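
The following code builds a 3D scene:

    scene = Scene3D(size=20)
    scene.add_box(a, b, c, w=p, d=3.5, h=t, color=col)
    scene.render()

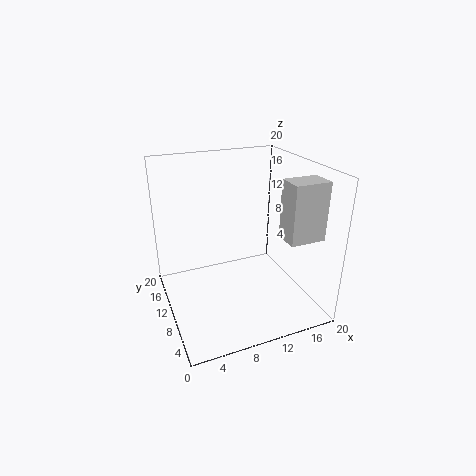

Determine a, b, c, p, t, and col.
a = 15
b = 4
c = 10.5
p = 5
t = 8
col = 'lightgray'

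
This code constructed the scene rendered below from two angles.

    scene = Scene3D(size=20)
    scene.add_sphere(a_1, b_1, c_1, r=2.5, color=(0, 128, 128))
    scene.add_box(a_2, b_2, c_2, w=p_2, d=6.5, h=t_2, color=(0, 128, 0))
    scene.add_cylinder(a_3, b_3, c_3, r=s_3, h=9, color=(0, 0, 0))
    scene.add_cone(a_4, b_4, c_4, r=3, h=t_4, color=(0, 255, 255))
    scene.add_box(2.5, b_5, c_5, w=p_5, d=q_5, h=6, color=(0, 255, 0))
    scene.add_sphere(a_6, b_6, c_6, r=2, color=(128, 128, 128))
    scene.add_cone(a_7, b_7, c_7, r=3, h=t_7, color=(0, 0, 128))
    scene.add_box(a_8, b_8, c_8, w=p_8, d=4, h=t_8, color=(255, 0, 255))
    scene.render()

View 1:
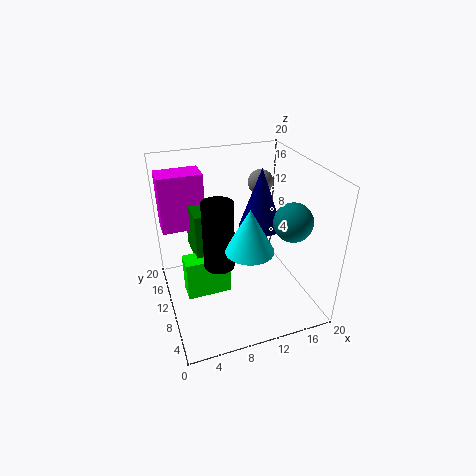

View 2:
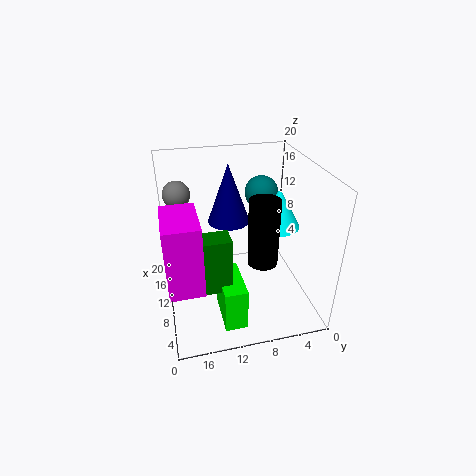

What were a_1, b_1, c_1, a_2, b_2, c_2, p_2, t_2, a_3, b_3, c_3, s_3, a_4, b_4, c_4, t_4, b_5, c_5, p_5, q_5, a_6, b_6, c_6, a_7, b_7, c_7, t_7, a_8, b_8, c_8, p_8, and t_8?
a_1 = 15.5; b_1 = 5; c_1 = 14; a_2 = 4.5; b_2 = 12; c_2 = 5.5; p_2 = 3; t_2 = 7.5; a_3 = 6.5; b_3 = 7.5; c_3 = 8; s_3 = 2; a_4 = 9.5; b_4 = 4.5; c_4 = 11.5; t_4 = 5.5; b_5 = 10.5; c_5 = 0.5; p_5 = 6.5; q_5 = 3; a_6 = 16.5; b_6 = 17.5; c_6 = 14.5; a_7 = 13.5; b_7 = 10.5; c_7 = 11; t_7 = 8.5; a_8 = 0.5; b_8 = 16; c_8 = 9; p_8 = 6.5; t_8 = 8.5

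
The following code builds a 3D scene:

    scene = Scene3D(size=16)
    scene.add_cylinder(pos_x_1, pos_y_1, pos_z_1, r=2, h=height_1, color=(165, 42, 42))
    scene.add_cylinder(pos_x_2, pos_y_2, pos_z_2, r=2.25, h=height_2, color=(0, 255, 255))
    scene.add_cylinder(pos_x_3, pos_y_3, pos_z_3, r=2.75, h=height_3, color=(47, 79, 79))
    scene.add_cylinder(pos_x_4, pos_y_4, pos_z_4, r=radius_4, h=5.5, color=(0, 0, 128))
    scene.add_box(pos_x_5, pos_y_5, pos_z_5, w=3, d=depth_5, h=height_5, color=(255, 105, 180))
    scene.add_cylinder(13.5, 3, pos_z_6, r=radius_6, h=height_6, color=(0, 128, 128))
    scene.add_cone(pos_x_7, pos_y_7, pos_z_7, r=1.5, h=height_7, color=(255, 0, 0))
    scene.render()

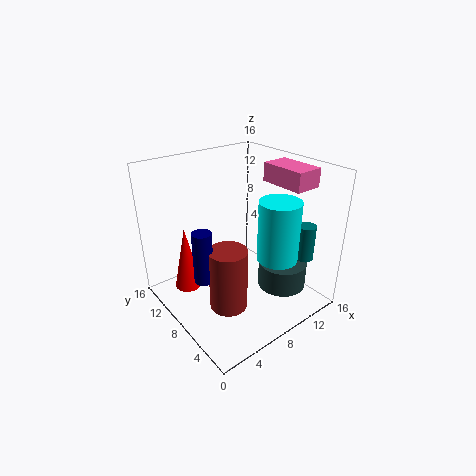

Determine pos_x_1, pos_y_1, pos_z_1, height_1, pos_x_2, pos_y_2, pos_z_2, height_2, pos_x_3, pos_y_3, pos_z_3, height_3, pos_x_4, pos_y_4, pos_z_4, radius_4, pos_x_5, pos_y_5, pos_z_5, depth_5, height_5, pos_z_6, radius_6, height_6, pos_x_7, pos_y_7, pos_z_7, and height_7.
pos_x_1 = 4.75
pos_y_1 = 5.5
pos_z_1 = 2
height_1 = 6.75
pos_x_2 = 10.75
pos_y_2 = 4.5
pos_z_2 = 6
height_2 = 6.75
pos_x_3 = 12
pos_y_3 = 4.75
pos_z_3 = 2
height_3 = 3
pos_x_4 = 2.75
pos_y_4 = 7
pos_z_4 = 5.25
radius_4 = 1
pos_x_5 = 11.25
pos_y_5 = 2.75
pos_z_5 = 14
depth_5 = 5
height_5 = 2
pos_z_6 = 5.75
radius_6 = 1
height_6 = 4
pos_x_7 = 3
pos_y_7 = 11
pos_z_7 = 2.25
height_7 = 7.25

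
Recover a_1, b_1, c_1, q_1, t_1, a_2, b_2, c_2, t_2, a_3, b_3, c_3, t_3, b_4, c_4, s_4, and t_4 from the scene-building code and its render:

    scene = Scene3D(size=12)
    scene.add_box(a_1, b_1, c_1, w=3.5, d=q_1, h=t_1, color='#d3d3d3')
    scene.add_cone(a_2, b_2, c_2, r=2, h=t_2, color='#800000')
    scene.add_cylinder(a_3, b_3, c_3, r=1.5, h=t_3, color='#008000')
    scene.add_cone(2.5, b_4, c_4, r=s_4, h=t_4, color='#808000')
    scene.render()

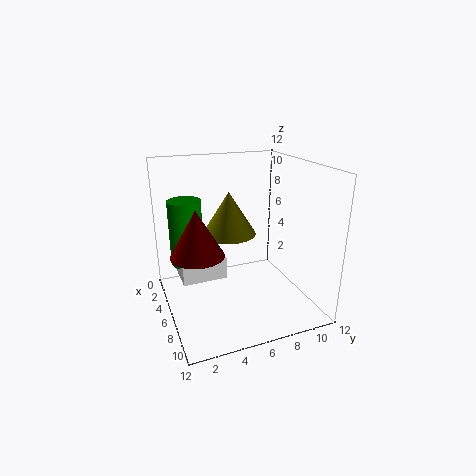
a_1 = 1
b_1 = 1.5
c_1 = 1.5
q_1 = 4
t_1 = 2
a_2 = 8
b_2 = 2
c_2 = 6
t_2 = 3.5
a_3 = 2
b_3 = 2.5
c_3 = 2.5
t_3 = 6
b_4 = 6.5
c_4 = 5
s_4 = 2.5
t_4 = 4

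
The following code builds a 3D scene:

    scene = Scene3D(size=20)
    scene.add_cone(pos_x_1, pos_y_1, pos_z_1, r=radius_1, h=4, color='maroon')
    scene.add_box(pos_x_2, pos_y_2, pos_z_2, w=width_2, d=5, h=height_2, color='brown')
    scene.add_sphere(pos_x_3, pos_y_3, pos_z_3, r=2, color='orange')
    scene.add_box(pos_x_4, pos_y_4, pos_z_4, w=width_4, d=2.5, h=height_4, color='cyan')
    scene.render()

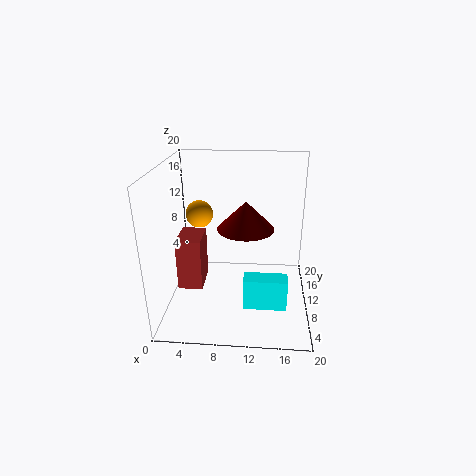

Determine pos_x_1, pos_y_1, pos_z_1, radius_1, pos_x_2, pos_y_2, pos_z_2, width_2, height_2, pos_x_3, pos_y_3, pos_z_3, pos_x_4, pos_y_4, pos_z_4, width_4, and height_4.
pos_x_1 = 11, pos_y_1 = 11, pos_z_1 = 11, radius_1 = 4, pos_x_2 = 1.5, pos_y_2 = 8, pos_z_2 = 2.5, width_2 = 3.5, height_2 = 7.5, pos_x_3 = 4, pos_y_3 = 13.5, pos_z_3 = 12, pos_x_4 = 11, pos_y_4 = 6, pos_z_4 = 1, width_4 = 6, height_4 = 4.5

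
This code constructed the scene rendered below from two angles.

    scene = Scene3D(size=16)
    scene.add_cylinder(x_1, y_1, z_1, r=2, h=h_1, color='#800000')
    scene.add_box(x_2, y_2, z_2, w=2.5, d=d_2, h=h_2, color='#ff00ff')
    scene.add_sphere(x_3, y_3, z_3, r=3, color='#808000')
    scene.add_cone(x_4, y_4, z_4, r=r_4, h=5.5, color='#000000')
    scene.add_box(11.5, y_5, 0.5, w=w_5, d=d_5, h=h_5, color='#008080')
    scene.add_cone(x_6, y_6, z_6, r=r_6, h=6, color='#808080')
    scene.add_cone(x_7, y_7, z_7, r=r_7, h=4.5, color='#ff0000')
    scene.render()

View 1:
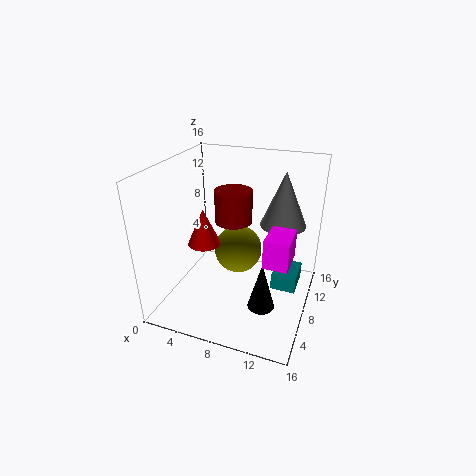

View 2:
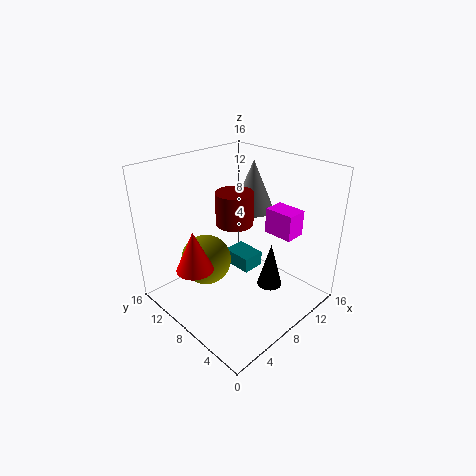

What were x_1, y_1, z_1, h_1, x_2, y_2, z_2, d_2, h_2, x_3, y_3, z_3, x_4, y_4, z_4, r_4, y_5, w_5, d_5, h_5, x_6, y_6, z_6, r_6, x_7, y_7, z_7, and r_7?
x_1 = 7.5; y_1 = 8; z_1 = 10; h_1 = 3.5; x_2 = 12; y_2 = 4; z_2 = 7.5; d_2 = 3.5; h_2 = 3; x_3 = 6.5; y_3 = 12; z_3 = 4; x_4 = 11.5; y_4 = 6; z_4 = 1; r_4 = 1.5; y_5 = 10; w_5 = 3; d_5 = 4; h_5 = 2; x_6 = 12.5; y_6 = 10; z_6 = 9.5; r_6 = 2.5; x_7 = 3; y_7 = 9.5; z_7 = 5.5; r_7 = 2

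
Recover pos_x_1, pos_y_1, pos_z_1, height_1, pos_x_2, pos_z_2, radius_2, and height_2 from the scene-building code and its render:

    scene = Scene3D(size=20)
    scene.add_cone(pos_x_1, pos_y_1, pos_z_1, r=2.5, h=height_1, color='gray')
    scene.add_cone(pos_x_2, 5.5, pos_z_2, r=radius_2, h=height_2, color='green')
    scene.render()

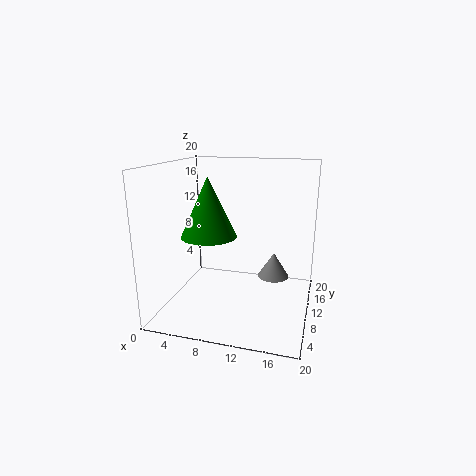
pos_x_1 = 14, pos_y_1 = 17, pos_z_1 = 1.5, height_1 = 4, pos_x_2 = 7.5, pos_z_2 = 11.5, radius_2 = 3.5, height_2 = 7.5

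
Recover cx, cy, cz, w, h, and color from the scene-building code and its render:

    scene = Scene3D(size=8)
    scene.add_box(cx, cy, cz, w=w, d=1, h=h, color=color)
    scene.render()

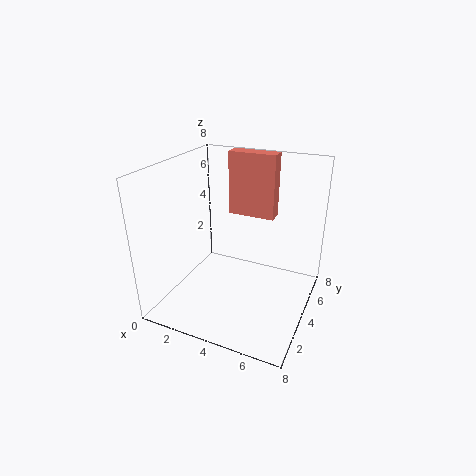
cx = 2
cy = 7
cz = 4
w = 3
h = 4
color = 'salmon'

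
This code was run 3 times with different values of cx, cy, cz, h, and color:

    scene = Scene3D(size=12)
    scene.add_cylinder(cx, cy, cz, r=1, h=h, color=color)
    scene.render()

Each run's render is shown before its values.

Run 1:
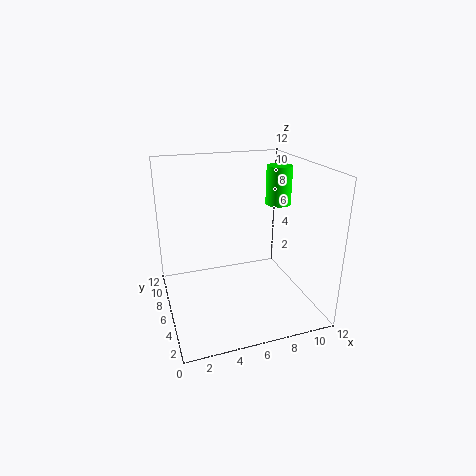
cx = 9, cy = 5, cz = 9, h = 3, color = 'lime'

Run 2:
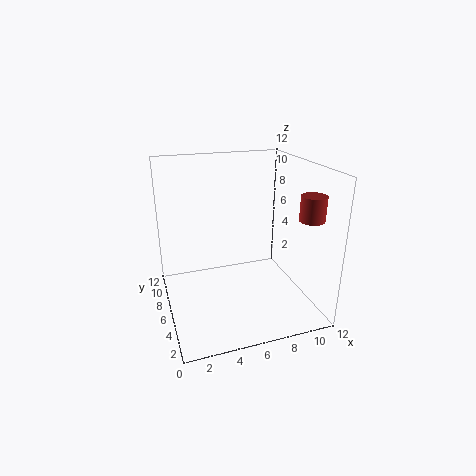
cx = 11, cy = 3, cz = 8, h = 2, color = 'brown'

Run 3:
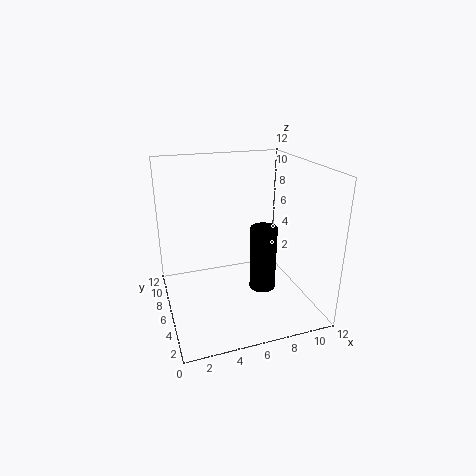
cx = 7, cy = 3, cz = 3, h = 5, color = 'black'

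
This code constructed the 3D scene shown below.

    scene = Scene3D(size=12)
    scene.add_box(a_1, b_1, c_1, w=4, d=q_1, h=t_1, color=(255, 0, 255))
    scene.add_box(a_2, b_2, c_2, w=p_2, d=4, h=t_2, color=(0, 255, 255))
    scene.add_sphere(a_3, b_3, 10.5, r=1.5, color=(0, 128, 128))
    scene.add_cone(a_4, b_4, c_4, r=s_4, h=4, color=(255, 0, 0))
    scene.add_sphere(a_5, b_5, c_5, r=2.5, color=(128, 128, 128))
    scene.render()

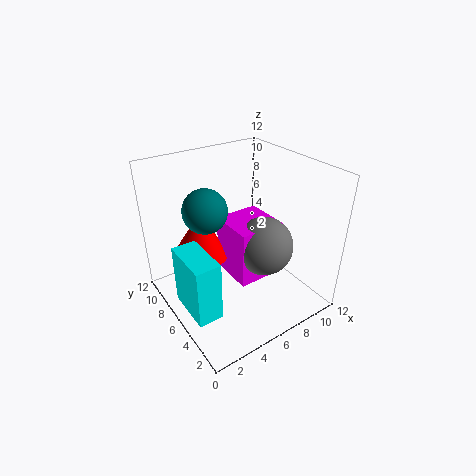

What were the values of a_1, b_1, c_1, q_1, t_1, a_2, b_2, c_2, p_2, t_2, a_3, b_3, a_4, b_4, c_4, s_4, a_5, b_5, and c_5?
a_1 = 5.5
b_1 = 4.5
c_1 = 2
q_1 = 4
t_1 = 5
a_2 = 0.5
b_2 = 3
c_2 = 1.5
p_2 = 2
t_2 = 5
a_3 = 2
b_3 = 4
a_4 = 4
b_4 = 9
c_4 = 3.5
s_4 = 2.5
a_5 = 8
b_5 = 5
c_5 = 5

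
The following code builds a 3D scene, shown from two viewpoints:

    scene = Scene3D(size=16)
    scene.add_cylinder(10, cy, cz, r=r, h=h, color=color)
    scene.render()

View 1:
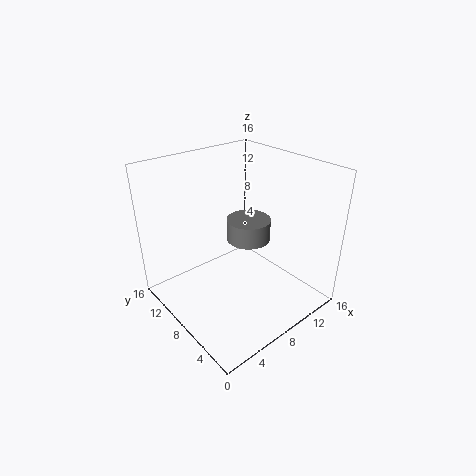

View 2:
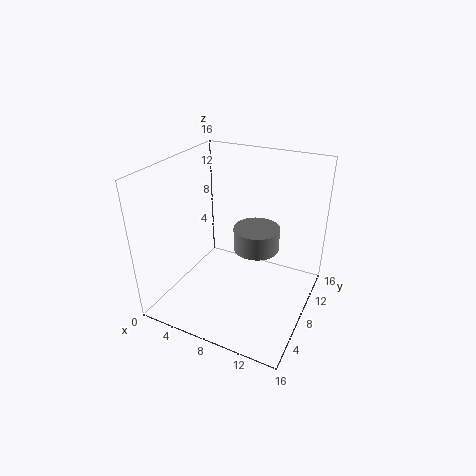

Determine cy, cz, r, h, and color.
cy = 8.5
cz = 7
r = 2.5
h = 2.5
color = 'gray'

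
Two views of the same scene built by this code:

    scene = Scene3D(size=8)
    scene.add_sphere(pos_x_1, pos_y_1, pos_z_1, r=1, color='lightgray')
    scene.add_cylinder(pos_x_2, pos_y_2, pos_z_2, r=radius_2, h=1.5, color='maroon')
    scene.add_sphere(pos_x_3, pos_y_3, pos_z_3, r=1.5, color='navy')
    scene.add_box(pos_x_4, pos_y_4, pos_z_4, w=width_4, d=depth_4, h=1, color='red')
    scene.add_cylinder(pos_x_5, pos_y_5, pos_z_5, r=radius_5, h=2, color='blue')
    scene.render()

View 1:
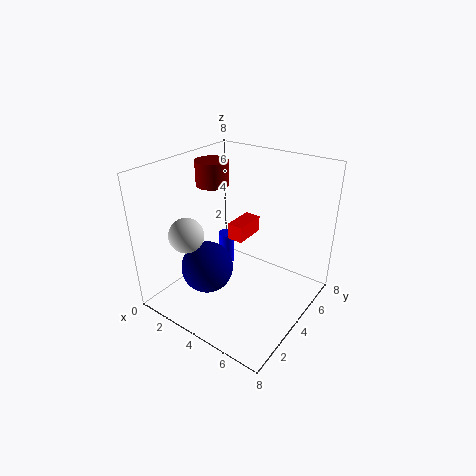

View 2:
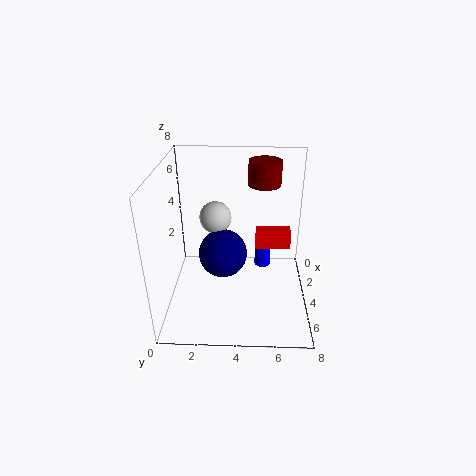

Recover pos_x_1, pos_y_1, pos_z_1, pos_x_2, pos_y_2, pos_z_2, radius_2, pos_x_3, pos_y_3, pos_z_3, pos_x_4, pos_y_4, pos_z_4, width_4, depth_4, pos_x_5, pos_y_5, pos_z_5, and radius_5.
pos_x_1 = 1.5, pos_y_1 = 2.5, pos_z_1 = 4, pos_x_2 = 1, pos_y_2 = 5.5, pos_z_2 = 6, radius_2 = 1, pos_x_3 = 2.5, pos_y_3 = 3, pos_z_3 = 2, pos_x_4 = 2.5, pos_y_4 = 5, pos_z_4 = 3, width_4 = 1, depth_4 = 2, pos_x_5 = 2, pos_y_5 = 5.5, pos_z_5 = 1, radius_5 = 0.5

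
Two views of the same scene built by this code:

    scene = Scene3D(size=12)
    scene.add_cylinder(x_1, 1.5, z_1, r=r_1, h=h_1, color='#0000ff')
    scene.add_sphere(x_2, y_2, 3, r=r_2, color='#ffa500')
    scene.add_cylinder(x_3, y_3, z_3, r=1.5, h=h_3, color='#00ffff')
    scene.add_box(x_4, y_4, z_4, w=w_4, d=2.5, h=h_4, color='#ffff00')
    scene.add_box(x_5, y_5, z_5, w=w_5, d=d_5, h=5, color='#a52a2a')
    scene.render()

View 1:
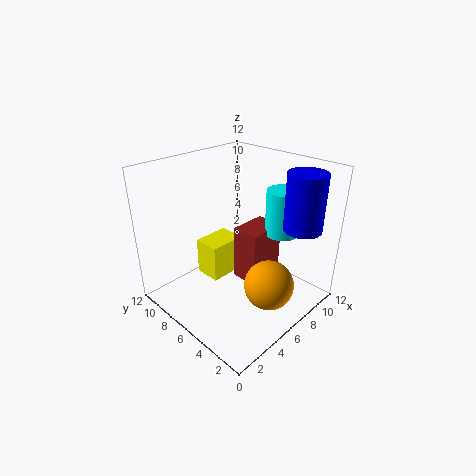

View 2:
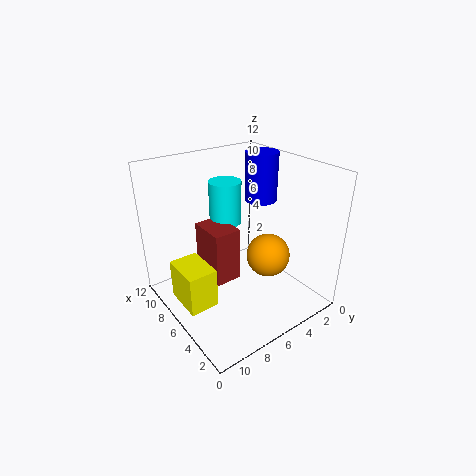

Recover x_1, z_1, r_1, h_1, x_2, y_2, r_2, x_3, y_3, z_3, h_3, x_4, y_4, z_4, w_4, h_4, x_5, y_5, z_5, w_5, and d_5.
x_1 = 8.5, z_1 = 7.5, r_1 = 1.5, h_1 = 4.5, x_2 = 6, y_2 = 2.5, r_2 = 2, x_3 = 10, y_3 = 4.5, z_3 = 5.5, h_3 = 4, x_4 = 5.5, y_4 = 8.5, z_4 = 0.5, w_4 = 3.5, h_4 = 3.5, x_5 = 7, y_5 = 5, z_5 = 1, w_5 = 3.5, d_5 = 2.5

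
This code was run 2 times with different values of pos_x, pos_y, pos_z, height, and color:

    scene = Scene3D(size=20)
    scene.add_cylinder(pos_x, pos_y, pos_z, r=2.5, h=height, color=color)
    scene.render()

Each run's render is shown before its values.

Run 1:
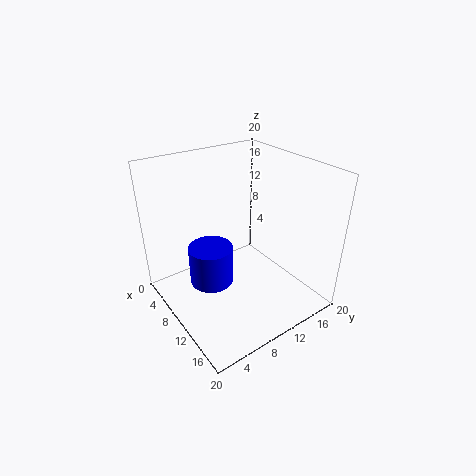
pos_x = 14.5
pos_y = 3
pos_z = 9
height = 4.5
color = 'blue'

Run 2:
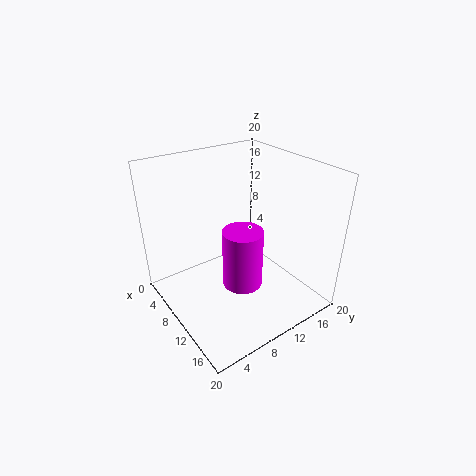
pos_x = 14.5
pos_y = 7.5
pos_z = 6.5
height = 7.5
color = 'magenta'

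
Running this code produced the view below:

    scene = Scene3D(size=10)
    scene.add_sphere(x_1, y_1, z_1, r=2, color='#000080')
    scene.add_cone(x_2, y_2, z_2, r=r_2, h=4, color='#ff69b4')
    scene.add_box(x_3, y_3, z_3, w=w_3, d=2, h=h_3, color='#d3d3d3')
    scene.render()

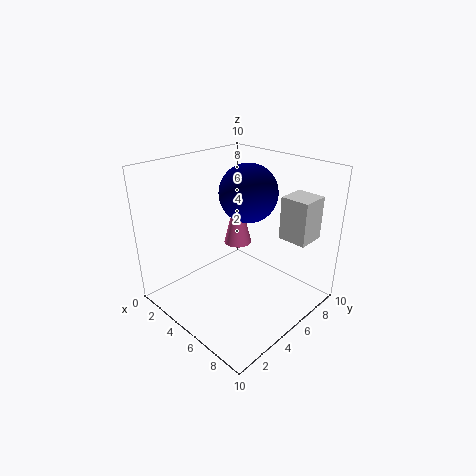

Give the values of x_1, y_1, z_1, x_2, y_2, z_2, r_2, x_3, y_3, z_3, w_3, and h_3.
x_1 = 5; y_1 = 6; z_1 = 8; x_2 = 4; y_2 = 6; z_2 = 4; r_2 = 1; x_3 = 7; y_3 = 7; z_3 = 5; w_3 = 2; h_3 = 3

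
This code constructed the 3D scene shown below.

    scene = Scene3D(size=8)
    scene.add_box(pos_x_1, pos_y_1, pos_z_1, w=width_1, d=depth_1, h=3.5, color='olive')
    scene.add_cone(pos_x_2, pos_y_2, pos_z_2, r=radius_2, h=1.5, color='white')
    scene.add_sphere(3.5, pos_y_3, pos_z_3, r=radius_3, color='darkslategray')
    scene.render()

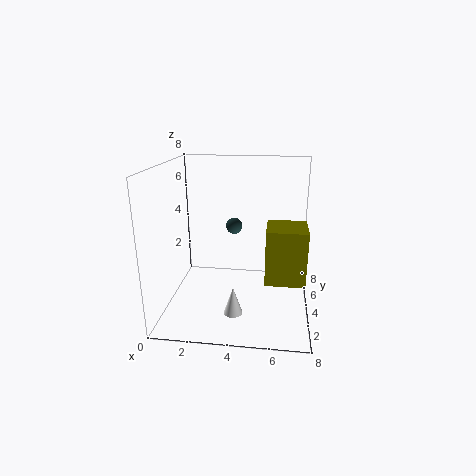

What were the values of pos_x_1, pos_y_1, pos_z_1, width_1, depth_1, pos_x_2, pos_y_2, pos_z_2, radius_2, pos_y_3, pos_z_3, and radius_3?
pos_x_1 = 5.5
pos_y_1 = 5
pos_z_1 = 0.5
width_1 = 2.5
depth_1 = 2.5
pos_x_2 = 4
pos_y_2 = 2
pos_z_2 = 0.5
radius_2 = 0.5
pos_y_3 = 6
pos_z_3 = 4
radius_3 = 0.5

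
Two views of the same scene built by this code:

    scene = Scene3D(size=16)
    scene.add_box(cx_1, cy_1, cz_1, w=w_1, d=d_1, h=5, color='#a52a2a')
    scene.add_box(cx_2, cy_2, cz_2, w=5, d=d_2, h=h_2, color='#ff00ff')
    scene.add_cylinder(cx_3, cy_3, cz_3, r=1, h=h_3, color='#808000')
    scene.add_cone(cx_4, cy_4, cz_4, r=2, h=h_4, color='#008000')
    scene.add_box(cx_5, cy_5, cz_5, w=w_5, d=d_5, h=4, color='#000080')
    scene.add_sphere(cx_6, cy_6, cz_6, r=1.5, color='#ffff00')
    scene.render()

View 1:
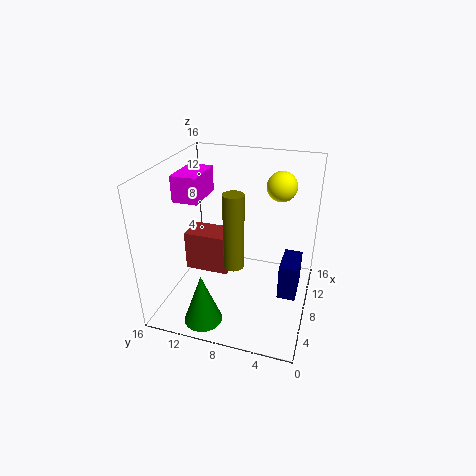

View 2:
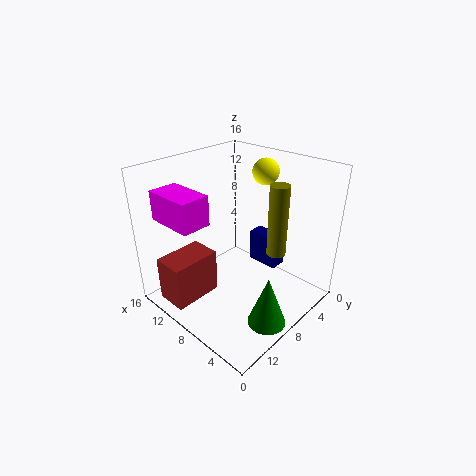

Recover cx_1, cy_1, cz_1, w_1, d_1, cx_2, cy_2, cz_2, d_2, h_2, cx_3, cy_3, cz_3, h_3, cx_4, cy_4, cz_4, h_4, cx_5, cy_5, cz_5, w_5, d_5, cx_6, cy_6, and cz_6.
cx_1 = 9.5
cy_1 = 10
cz_1 = 1.5
w_1 = 3.5
d_1 = 5.5
cx_2 = 7.5
cy_2 = 12.5
cz_2 = 11.5
d_2 = 3
h_2 = 3
cx_3 = 3.5
cy_3 = 7
cz_3 = 7.5
h_3 = 7.5
cx_4 = 2
cy_4 = 10
cz_4 = 1
h_4 = 5.5
cx_5 = 6.5
cy_5 = 1
cz_5 = 2
w_5 = 4
d_5 = 2
cx_6 = 8
cy_6 = 3.5
cz_6 = 14.5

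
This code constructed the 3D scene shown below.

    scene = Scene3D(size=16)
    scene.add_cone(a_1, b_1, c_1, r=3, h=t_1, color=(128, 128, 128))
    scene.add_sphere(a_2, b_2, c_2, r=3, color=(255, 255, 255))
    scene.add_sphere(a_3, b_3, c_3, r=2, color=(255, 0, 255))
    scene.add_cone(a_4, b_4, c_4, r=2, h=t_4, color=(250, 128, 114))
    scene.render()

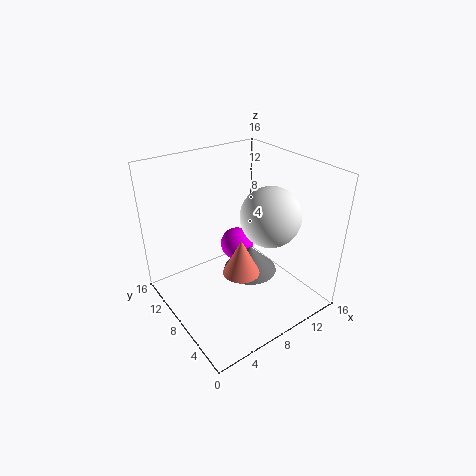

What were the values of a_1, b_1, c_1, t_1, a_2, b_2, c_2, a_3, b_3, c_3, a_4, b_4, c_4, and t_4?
a_1 = 9; b_1 = 7; c_1 = 4; t_1 = 3; a_2 = 9; b_2 = 4; c_2 = 12; a_3 = 10; b_3 = 11; c_3 = 5; a_4 = 7; b_4 = 6; c_4 = 5; t_4 = 4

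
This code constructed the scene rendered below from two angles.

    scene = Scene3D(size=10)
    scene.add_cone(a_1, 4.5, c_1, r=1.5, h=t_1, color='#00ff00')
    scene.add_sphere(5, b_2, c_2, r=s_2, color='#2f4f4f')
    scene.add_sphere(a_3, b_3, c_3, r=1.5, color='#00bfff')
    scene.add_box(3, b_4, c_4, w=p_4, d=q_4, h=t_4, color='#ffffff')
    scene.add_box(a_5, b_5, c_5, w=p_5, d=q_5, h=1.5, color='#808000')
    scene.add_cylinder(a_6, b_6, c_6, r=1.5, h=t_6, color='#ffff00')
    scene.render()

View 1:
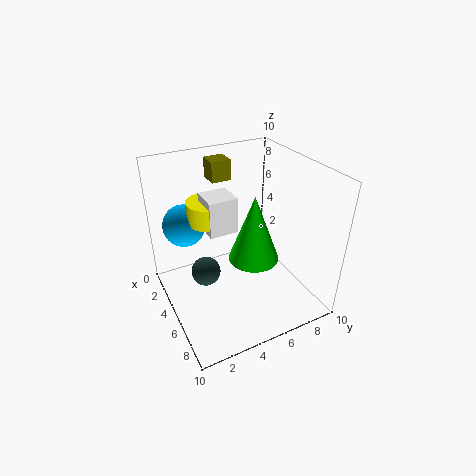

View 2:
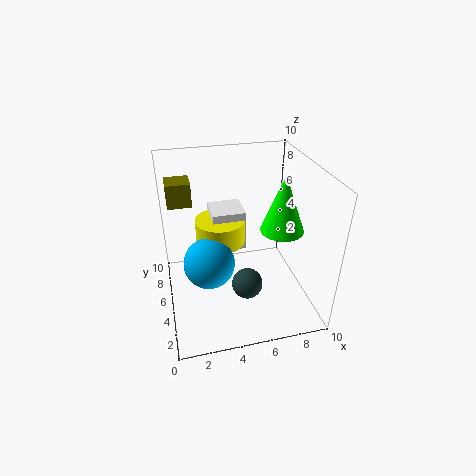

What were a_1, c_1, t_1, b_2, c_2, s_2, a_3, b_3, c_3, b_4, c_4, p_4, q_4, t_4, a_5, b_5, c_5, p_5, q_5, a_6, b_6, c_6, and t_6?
a_1 = 8; c_1 = 5.5; t_1 = 4; b_2 = 2.5; c_2 = 3; s_2 = 1; a_3 = 2.5; b_3 = 2; c_3 = 5.5; b_4 = 3; c_4 = 5.5; p_4 = 2; q_4 = 2; t_4 = 2.5; a_5 = 0.5; b_5 = 4.5; c_5 = 8; p_5 = 1.5; q_5 = 1.5; a_6 = 3.5; b_6 = 3.5; c_6 = 6; t_6 = 1.5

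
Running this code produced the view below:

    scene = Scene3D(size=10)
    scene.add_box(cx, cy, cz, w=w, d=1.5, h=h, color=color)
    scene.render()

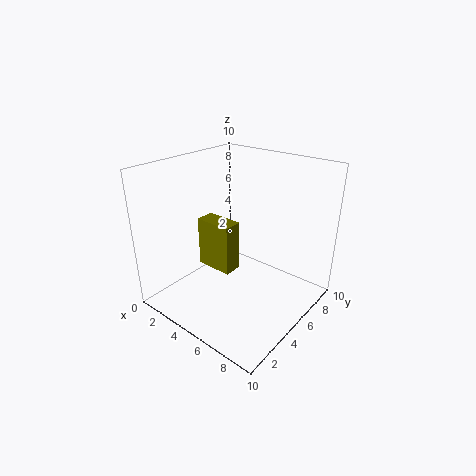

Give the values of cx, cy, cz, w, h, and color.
cx = 0.5, cy = 5.5, cz = 1, w = 3, h = 4, color = 'olive'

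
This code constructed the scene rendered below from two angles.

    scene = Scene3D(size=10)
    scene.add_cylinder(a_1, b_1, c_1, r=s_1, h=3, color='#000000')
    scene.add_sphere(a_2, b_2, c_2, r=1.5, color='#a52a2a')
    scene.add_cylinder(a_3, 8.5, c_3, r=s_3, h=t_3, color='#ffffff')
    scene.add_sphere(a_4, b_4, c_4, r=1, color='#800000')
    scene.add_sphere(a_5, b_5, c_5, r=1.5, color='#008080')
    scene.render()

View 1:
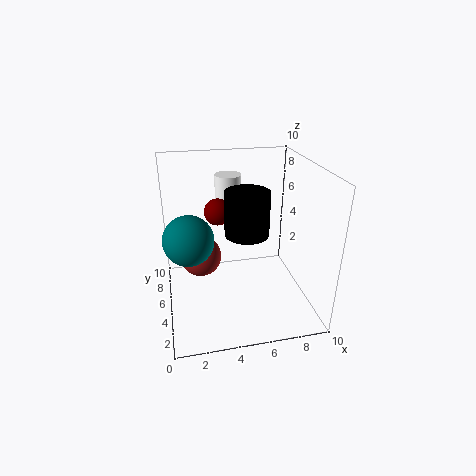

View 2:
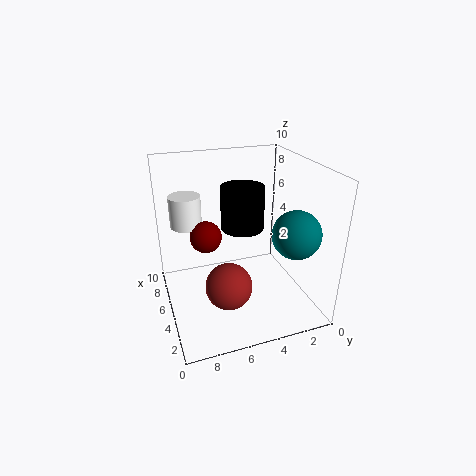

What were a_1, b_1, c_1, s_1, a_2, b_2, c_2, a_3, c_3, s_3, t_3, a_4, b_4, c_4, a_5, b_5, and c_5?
a_1 = 5.5
b_1 = 4.5
c_1 = 5.5
s_1 = 1.5
a_2 = 2.5
b_2 = 6.5
c_2 = 3
a_3 = 5
c_3 = 6.5
s_3 = 1
t_3 = 2
a_4 = 4
b_4 = 7.5
c_4 = 6
a_5 = 1.5
b_5 = 2.5
c_5 = 6.5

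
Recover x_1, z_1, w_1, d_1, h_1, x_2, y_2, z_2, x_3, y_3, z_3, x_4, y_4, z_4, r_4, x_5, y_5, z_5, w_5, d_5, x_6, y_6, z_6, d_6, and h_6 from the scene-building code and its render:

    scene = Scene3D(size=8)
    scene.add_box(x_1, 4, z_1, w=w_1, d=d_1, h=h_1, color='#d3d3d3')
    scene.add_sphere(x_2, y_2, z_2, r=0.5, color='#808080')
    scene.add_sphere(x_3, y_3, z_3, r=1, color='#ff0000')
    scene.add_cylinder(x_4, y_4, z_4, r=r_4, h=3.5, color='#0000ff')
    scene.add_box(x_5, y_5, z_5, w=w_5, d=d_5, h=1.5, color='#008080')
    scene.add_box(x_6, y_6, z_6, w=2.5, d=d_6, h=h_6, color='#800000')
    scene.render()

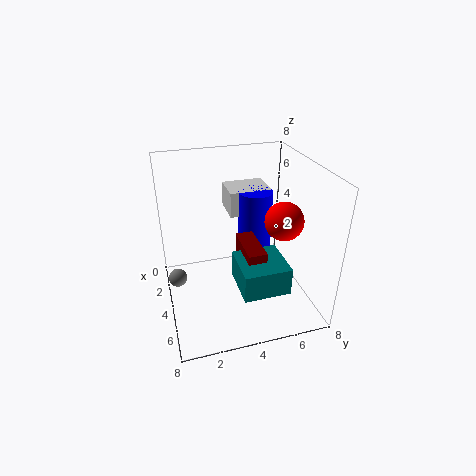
x_1 = 0.5; z_1 = 4.5; w_1 = 2; d_1 = 2.5; h_1 = 1.5; x_2 = 4; y_2 = 0.5; z_2 = 2; x_3 = 5.5; y_3 = 6; z_3 = 5.5; x_4 = 2.5; y_4 = 5.5; z_4 = 2.5; r_4 = 1; x_5 = 4.5; y_5 = 3.5; z_5 = 2; w_5 = 2.5; d_5 = 2.5; x_6 = 3.5; y_6 = 4; z_6 = 1.5; d_6 = 1; h_6 = 2.5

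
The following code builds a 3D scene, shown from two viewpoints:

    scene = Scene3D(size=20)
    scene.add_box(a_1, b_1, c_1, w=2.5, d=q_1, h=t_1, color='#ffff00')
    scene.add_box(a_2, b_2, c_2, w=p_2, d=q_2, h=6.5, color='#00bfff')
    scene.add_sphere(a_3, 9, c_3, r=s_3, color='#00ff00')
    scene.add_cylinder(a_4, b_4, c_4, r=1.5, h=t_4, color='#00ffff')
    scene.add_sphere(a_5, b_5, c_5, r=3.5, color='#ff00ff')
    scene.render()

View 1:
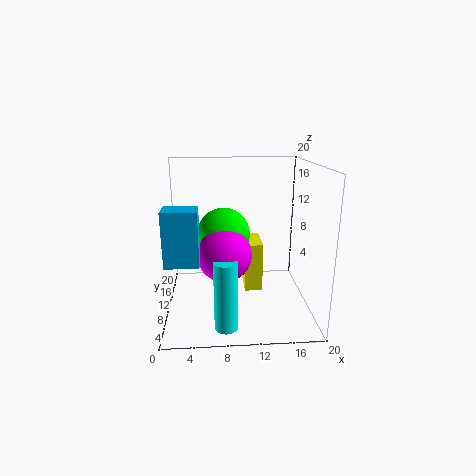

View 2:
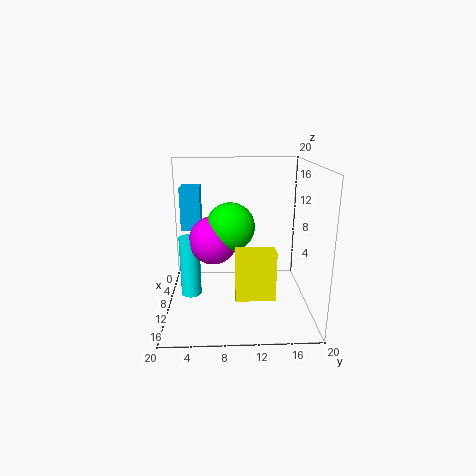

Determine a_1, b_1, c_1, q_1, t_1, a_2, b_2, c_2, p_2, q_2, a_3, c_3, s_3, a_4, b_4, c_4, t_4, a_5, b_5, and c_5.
a_1 = 11
b_1 = 9.5
c_1 = 2
q_1 = 5.5
t_1 = 7
a_2 = 1
b_2 = 1.5
c_2 = 9.5
p_2 = 4
q_2 = 3
a_3 = 8
c_3 = 11
s_3 = 3.5
a_4 = 8
b_4 = 3
c_4 = 0.5
t_4 = 9
a_5 = 8
b_5 = 6.5
c_5 = 9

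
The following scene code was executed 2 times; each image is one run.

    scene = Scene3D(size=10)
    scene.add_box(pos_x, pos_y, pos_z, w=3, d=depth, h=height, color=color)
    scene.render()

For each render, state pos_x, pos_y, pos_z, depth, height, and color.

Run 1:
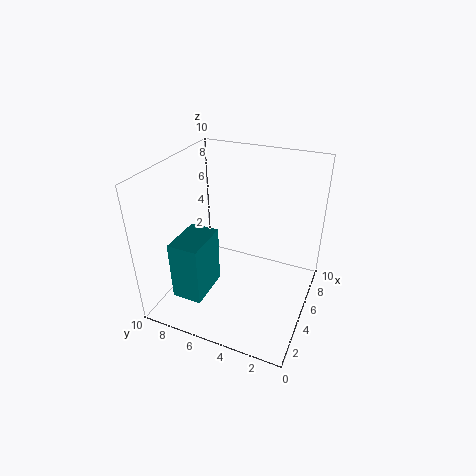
pos_x = 1; pos_y = 6; pos_z = 2; depth = 2; height = 4; color = 'teal'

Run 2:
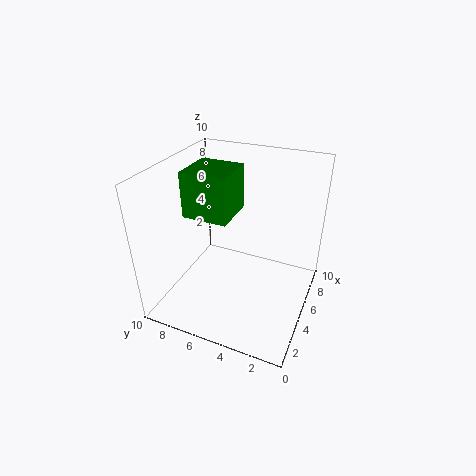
pos_x = 3; pos_y = 5; pos_z = 7; depth = 3; height = 3; color = 'green'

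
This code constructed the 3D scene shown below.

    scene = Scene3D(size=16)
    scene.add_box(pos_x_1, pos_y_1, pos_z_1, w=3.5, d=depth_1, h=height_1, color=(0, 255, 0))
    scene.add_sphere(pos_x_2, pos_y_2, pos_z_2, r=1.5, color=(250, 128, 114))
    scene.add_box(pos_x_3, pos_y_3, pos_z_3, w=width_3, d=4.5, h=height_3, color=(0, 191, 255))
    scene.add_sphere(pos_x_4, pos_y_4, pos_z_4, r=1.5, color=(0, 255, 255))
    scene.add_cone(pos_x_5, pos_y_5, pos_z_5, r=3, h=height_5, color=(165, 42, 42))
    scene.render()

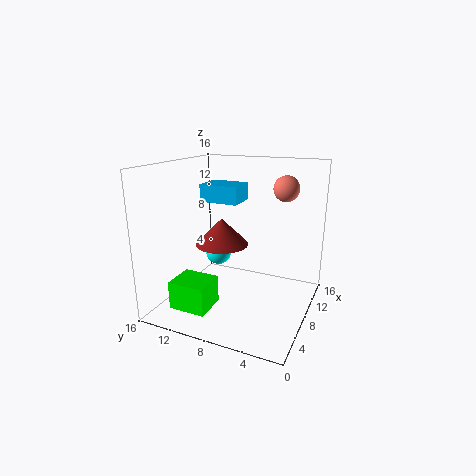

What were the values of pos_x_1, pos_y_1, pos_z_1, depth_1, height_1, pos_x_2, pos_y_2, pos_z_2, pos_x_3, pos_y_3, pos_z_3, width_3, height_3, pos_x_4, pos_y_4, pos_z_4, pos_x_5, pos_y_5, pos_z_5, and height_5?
pos_x_1 = 1.5; pos_y_1 = 9; pos_z_1 = 1.5; depth_1 = 4; height_1 = 3; pos_x_2 = 12.5; pos_y_2 = 4; pos_z_2 = 13; pos_x_3 = 8.5; pos_y_3 = 8.5; pos_z_3 = 11.5; width_3 = 3.5; height_3 = 2; pos_x_4 = 9; pos_y_4 = 11; pos_z_4 = 5.5; pos_x_5 = 8; pos_y_5 = 10; pos_z_5 = 7; height_5 = 3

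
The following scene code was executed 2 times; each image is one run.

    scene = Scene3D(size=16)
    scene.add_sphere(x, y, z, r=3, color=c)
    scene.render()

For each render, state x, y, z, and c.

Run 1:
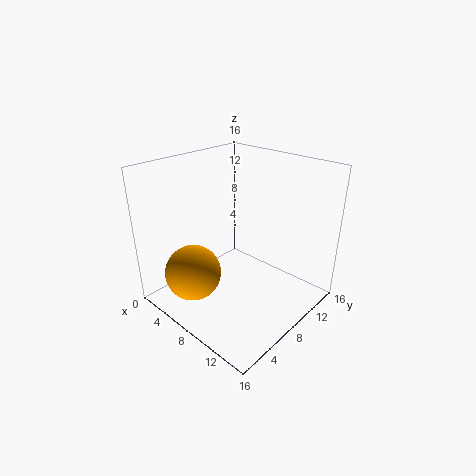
x = 6; y = 3; z = 5; c = 'orange'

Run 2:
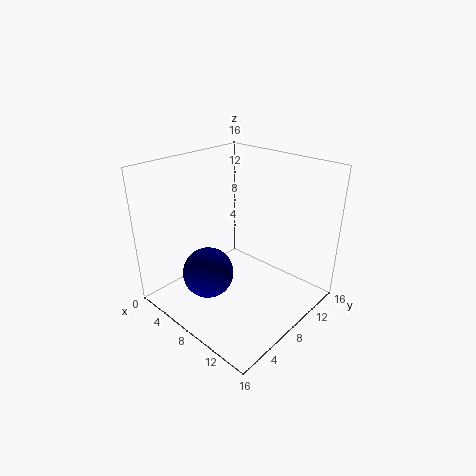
x = 5; y = 6; z = 3; c = 'navy'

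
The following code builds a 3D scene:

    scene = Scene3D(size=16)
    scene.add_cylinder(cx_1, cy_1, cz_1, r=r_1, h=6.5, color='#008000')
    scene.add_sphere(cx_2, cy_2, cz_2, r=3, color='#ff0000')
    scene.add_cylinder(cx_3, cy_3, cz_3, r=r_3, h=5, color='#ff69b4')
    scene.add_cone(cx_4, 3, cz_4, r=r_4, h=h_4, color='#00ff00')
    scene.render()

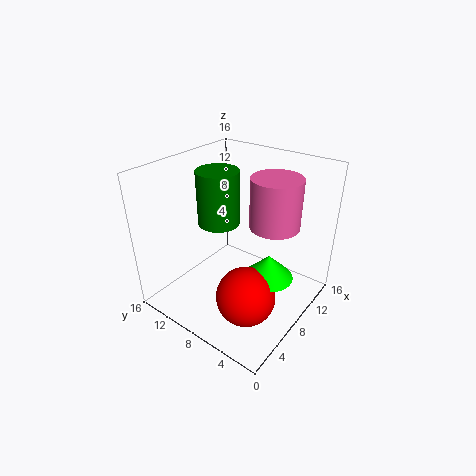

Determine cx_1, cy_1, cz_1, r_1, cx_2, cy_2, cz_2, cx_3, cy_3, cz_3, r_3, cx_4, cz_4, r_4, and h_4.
cx_1 = 9.5; cy_1 = 12; cz_1 = 8; r_1 = 2.5; cx_2 = 4; cy_2 = 4; cz_2 = 4.5; cx_3 = 8; cy_3 = 3.5; cz_3 = 11; r_3 = 2.5; cx_4 = 6.5; cz_4 = 6; r_4 = 2.5; h_4 = 2.5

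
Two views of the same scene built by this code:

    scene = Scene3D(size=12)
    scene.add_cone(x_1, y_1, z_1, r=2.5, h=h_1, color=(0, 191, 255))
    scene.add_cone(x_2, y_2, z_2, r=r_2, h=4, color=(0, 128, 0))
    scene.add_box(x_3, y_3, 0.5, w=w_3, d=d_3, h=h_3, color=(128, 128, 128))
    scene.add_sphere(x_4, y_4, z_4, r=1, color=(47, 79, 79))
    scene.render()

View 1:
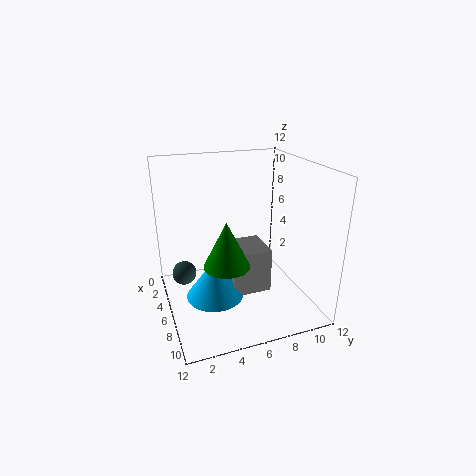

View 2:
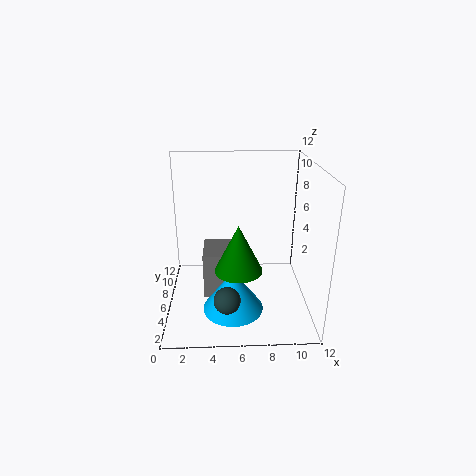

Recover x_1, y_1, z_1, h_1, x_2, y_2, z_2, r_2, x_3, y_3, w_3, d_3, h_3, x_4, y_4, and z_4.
x_1 = 5.5; y_1 = 4; z_1 = 0.5; h_1 = 3.5; x_2 = 6; y_2 = 5; z_2 = 3.5; r_2 = 2; x_3 = 3; y_3 = 5.5; w_3 = 3.5; d_3 = 3.5; h_3 = 4; x_4 = 5; y_4 = 1.5; z_4 = 3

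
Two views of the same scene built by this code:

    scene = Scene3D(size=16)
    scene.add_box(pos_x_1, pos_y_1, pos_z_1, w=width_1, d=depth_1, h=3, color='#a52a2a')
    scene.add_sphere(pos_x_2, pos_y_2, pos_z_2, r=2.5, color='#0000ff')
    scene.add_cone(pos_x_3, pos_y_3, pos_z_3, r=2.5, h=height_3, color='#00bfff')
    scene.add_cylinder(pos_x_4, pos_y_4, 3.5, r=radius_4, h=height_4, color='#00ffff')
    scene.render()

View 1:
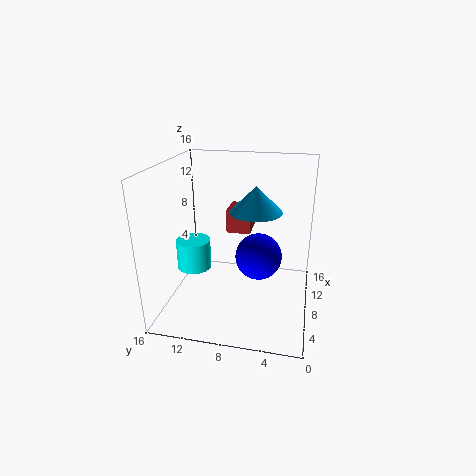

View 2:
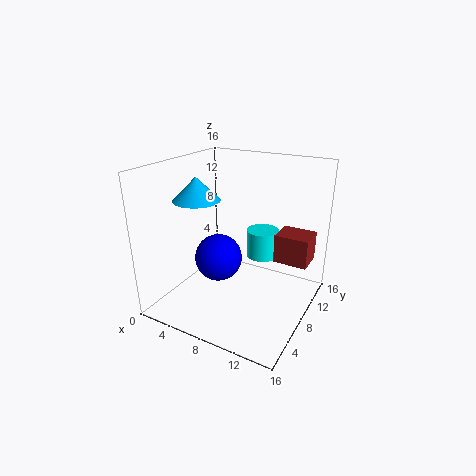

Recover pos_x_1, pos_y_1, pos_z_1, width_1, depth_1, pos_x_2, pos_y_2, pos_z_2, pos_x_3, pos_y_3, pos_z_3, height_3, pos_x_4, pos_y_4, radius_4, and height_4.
pos_x_1 = 12.5; pos_y_1 = 7.5; pos_z_1 = 6.5; width_1 = 3.5; depth_1 = 3; pos_x_2 = 7; pos_y_2 = 5.5; pos_z_2 = 6.5; pos_x_3 = 4.5; pos_y_3 = 5.5; pos_z_3 = 12.5; height_3 = 2.5; pos_x_4 = 8.5; pos_y_4 = 13.5; radius_4 = 2; height_4 = 3.5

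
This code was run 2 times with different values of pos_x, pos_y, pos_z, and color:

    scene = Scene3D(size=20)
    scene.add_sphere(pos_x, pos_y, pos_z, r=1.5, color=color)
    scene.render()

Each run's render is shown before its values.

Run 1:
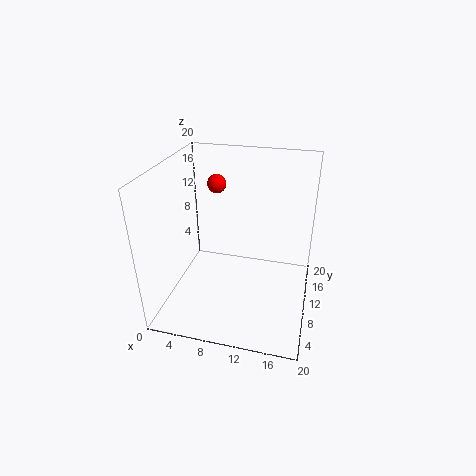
pos_x = 4.5; pos_y = 18; pos_z = 14.5; color = 'red'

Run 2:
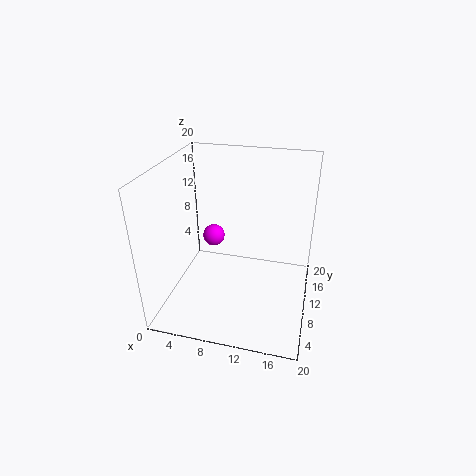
pos_x = 6.5; pos_y = 10; pos_z = 10; color = 'magenta'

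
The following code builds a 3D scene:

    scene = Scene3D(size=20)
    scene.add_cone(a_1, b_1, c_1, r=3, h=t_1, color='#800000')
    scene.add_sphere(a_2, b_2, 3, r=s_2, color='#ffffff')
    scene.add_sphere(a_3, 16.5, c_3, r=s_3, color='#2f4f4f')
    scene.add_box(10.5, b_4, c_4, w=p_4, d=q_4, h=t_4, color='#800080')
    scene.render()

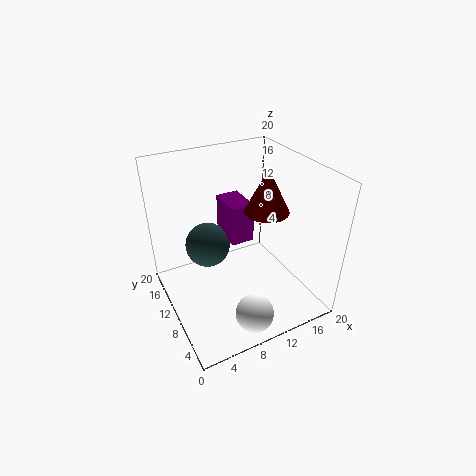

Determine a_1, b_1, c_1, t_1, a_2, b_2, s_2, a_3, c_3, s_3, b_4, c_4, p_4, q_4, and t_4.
a_1 = 13.5; b_1 = 8.5; c_1 = 14; t_1 = 6; a_2 = 8.5; b_2 = 2.5; s_2 = 2.5; a_3 = 8; c_3 = 5.5; s_3 = 3.5; b_4 = 12.5; c_4 = 7; p_4 = 3.5; q_4 = 5.5; t_4 = 6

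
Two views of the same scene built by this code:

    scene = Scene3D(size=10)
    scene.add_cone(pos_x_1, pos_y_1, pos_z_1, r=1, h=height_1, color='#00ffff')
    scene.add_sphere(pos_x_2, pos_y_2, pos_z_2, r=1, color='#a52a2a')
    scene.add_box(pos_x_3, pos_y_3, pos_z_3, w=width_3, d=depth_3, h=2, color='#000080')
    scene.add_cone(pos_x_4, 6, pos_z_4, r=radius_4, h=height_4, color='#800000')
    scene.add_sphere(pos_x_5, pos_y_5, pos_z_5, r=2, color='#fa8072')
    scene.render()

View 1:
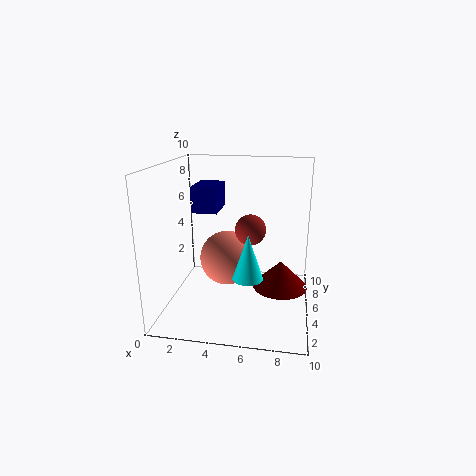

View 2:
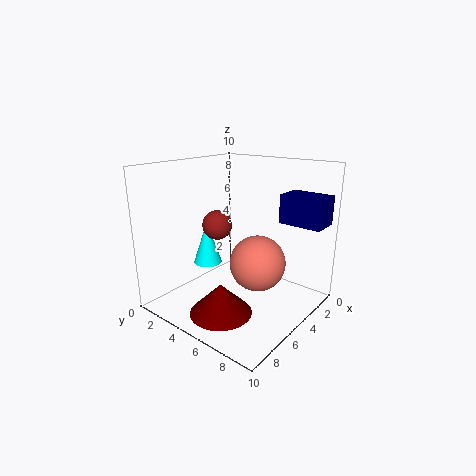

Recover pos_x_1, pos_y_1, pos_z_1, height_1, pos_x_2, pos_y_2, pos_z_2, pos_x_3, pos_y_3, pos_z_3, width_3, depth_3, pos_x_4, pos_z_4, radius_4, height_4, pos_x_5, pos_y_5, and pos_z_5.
pos_x_1 = 6, pos_y_1 = 3, pos_z_1 = 3, height_1 = 3, pos_x_2 = 6, pos_y_2 = 4, pos_z_2 = 6, pos_x_3 = 1, pos_y_3 = 7, pos_z_3 = 6, width_3 = 2, depth_3 = 3, pos_x_4 = 8, pos_z_4 = 1, radius_4 = 2, height_4 = 2, pos_x_5 = 4, pos_y_5 = 6, pos_z_5 = 3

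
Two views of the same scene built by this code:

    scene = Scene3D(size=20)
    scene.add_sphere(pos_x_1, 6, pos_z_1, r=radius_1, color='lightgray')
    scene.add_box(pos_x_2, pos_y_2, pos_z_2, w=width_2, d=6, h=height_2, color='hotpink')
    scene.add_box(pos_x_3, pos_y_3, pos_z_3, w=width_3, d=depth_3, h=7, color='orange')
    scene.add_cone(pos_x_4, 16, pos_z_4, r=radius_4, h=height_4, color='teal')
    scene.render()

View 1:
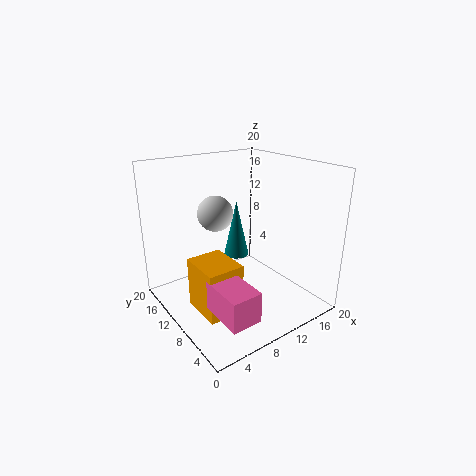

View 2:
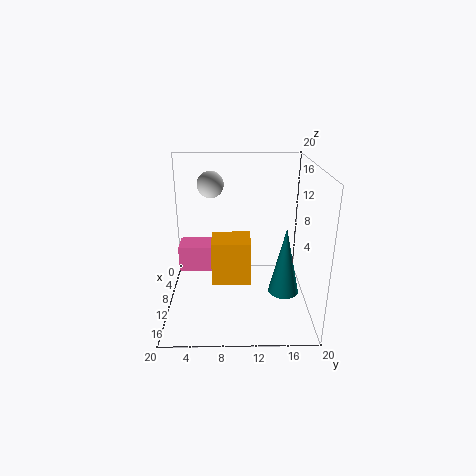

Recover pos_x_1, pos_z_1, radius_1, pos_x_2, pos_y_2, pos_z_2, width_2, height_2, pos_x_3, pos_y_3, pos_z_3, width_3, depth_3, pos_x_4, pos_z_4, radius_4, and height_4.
pos_x_1 = 4
pos_z_1 = 16
radius_1 = 2
pos_x_2 = 3
pos_y_2 = 1
pos_z_2 = 3
width_2 = 4
height_2 = 4
pos_x_3 = 3
pos_y_3 = 6
pos_z_3 = 1
width_3 = 5
depth_3 = 6
pos_x_4 = 14
pos_z_4 = 4
radius_4 = 2
height_4 = 9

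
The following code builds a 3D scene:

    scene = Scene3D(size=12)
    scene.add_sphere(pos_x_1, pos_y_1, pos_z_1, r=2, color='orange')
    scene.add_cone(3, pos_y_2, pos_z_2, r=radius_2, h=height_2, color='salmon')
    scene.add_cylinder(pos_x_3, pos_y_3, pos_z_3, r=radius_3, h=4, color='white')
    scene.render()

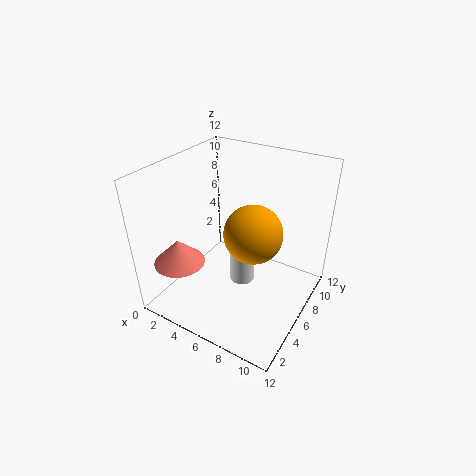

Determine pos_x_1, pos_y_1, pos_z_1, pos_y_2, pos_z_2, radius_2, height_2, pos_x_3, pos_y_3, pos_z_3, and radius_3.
pos_x_1 = 9
pos_y_1 = 3
pos_z_1 = 9
pos_y_2 = 2
pos_z_2 = 5
radius_2 = 2
height_2 = 2
pos_x_3 = 7
pos_y_3 = 5
pos_z_3 = 3
radius_3 = 1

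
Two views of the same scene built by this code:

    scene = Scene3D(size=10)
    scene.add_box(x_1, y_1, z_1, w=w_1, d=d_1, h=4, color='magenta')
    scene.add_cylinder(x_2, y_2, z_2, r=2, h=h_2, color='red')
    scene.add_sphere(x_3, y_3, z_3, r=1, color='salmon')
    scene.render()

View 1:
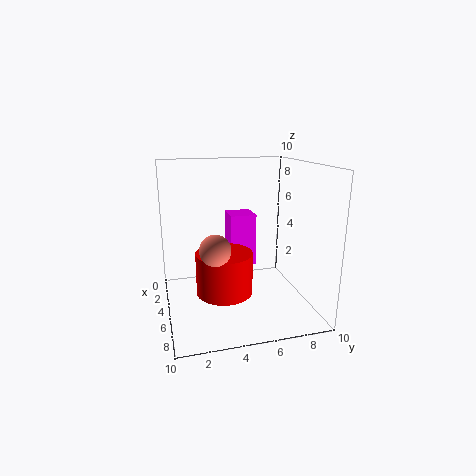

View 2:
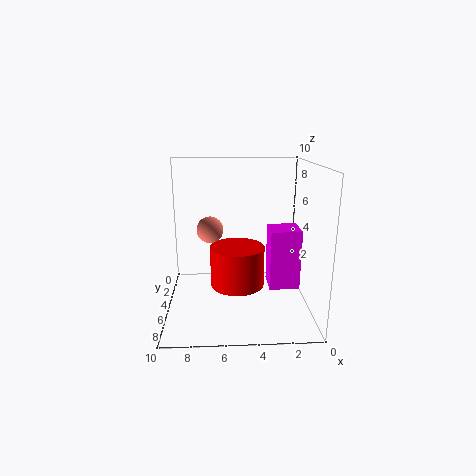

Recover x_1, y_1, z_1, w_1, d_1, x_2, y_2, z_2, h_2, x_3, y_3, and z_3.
x_1 = 1
y_1 = 5
z_1 = 2
w_1 = 2
d_1 = 2
x_2 = 5
y_2 = 4
z_2 = 1
h_2 = 3
x_3 = 7
y_3 = 3
z_3 = 5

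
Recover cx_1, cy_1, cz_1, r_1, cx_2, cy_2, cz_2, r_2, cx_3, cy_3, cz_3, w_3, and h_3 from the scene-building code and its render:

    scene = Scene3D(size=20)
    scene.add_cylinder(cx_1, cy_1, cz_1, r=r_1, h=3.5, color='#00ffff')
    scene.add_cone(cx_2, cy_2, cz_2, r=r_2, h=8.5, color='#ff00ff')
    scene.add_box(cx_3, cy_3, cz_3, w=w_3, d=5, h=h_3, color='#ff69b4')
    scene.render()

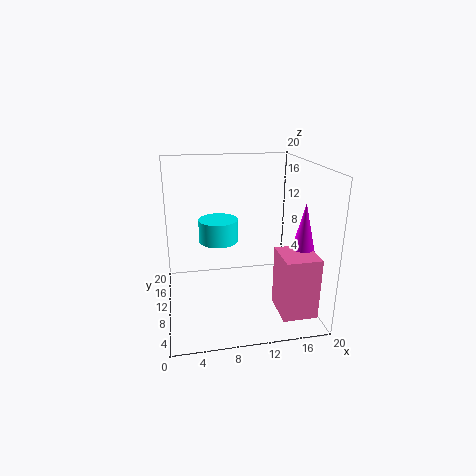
cx_1 = 8, cy_1 = 15.5, cz_1 = 7.5, r_1 = 3, cx_2 = 17.5, cy_2 = 5, cz_2 = 7.5, r_2 = 2, cx_3 = 14, cy_3 = 1, cz_3 = 2, w_3 = 4.5, h_3 = 8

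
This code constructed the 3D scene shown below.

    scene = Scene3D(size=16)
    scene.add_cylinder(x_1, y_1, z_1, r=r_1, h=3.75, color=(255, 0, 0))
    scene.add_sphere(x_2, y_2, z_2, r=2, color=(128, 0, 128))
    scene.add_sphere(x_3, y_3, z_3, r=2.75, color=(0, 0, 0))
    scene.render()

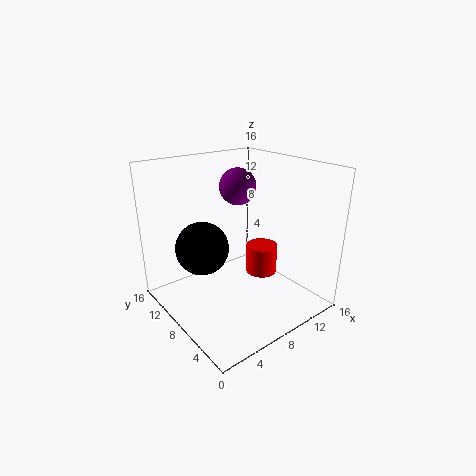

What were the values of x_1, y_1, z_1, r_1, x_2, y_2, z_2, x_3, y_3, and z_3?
x_1 = 13.5; y_1 = 10; z_1 = 1; r_1 = 2; x_2 = 8.75; y_2 = 9; z_2 = 13.5; x_3 = 3.5; y_3 = 8.25; z_3 = 8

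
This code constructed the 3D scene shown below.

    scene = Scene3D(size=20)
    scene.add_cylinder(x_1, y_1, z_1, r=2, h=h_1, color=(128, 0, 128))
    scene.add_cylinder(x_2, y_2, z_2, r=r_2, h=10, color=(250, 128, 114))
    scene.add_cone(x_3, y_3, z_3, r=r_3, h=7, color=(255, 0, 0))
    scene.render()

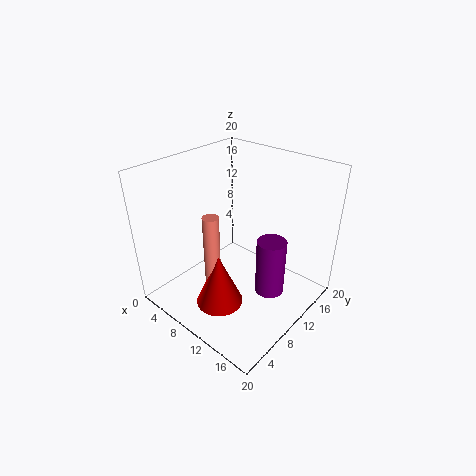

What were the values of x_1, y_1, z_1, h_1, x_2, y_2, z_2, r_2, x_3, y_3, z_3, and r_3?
x_1 = 15; y_1 = 11; z_1 = 3; h_1 = 8; x_2 = 11; y_2 = 4; z_2 = 6; r_2 = 1; x_3 = 12; y_3 = 4; z_3 = 4; r_3 = 3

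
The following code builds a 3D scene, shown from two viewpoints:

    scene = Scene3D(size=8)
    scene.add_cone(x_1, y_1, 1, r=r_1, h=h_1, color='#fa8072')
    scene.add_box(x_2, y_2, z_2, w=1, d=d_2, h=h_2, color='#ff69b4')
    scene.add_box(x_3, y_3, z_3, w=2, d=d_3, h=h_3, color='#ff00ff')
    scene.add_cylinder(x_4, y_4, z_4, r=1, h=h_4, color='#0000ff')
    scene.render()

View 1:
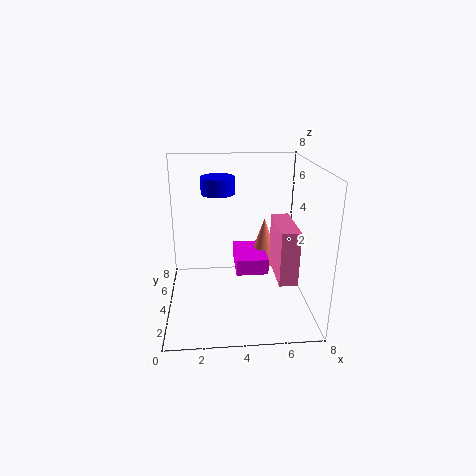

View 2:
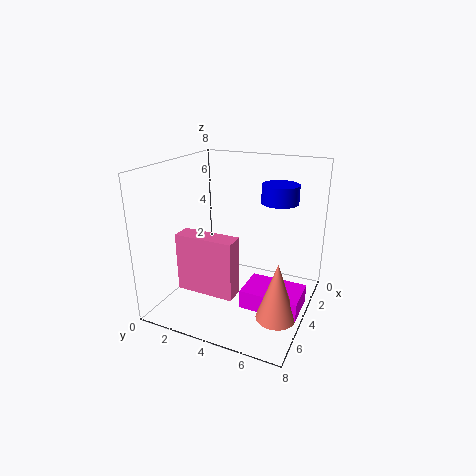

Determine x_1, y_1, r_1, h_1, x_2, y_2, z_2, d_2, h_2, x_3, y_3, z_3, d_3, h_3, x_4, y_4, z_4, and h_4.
x_1 = 6, y_1 = 7, r_1 = 1, h_1 = 3, x_2 = 6, y_2 = 2, z_2 = 2, d_2 = 3, h_2 = 3, x_3 = 4, y_3 = 5, z_3 = 1, d_3 = 3, h_3 = 1, x_4 = 3, y_4 = 6, z_4 = 6, h_4 = 1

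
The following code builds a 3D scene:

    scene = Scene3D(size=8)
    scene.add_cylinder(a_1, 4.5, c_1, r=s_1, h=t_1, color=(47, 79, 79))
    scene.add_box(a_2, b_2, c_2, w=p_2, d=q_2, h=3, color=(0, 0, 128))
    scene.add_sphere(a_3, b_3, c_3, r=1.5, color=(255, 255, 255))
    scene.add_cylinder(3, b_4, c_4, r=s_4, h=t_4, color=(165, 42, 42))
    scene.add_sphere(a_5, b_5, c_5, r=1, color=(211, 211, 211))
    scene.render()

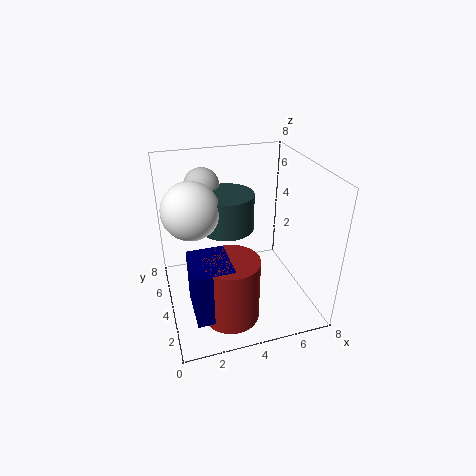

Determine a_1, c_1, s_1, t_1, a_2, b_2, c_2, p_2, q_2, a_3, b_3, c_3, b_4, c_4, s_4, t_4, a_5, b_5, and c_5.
a_1 = 3.5; c_1 = 4.5; s_1 = 1.5; t_1 = 2; a_2 = 1; b_2 = 1; c_2 = 1; p_2 = 2; q_2 = 2.5; a_3 = 1.5; b_3 = 4; c_3 = 6; b_4 = 2; c_4 = 0.5; s_4 = 1.5; t_4 = 3.5; a_5 = 2.5; b_5 = 6; c_5 = 6.5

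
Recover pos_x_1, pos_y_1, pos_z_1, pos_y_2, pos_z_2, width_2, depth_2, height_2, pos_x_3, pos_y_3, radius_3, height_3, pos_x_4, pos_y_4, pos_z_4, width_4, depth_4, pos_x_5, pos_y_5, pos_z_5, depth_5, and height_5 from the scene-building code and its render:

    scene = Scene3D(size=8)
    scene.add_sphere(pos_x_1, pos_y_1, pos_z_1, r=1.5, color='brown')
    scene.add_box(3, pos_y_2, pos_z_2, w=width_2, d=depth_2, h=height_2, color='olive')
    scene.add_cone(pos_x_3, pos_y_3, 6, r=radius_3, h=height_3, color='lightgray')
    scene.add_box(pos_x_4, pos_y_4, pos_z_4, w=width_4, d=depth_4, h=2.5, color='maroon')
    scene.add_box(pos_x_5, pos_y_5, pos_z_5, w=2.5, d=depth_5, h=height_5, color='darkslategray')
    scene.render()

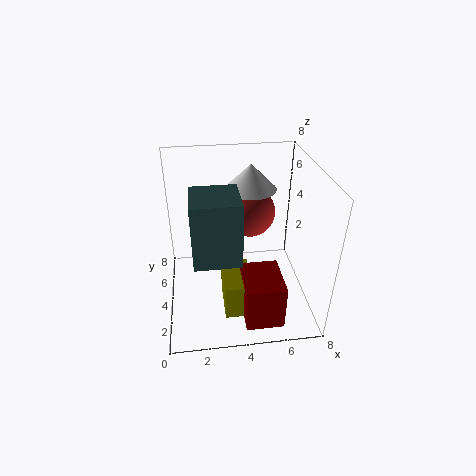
pos_x_1 = 5
pos_y_1 = 6
pos_z_1 = 4.5
pos_y_2 = 1.5
pos_z_2 = 0.5
width_2 = 1.5
depth_2 = 2.5
height_2 = 2
pos_x_3 = 5
pos_y_3 = 6
radius_3 = 1.5
height_3 = 1.5
pos_x_4 = 4
pos_y_4 = 0.5
pos_z_4 = 0.5
width_4 = 2
depth_4 = 2.5
pos_x_5 = 1.5
pos_y_5 = 2
pos_z_5 = 3.5
depth_5 = 2.5
height_5 = 3.5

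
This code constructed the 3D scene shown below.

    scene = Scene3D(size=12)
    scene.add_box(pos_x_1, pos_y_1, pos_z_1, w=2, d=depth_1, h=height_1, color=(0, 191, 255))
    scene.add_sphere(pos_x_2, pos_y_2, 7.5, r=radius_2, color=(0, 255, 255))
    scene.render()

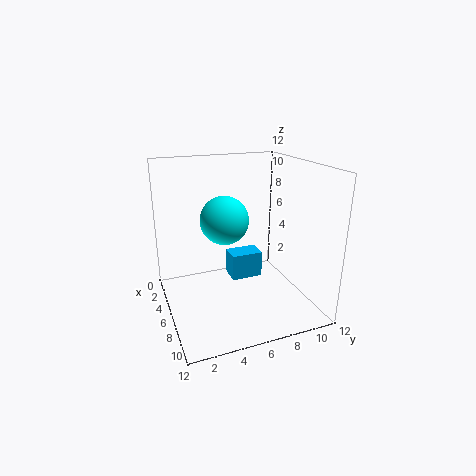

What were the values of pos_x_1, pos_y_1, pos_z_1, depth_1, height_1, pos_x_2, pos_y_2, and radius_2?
pos_x_1 = 1.5
pos_y_1 = 6.5
pos_z_1 = 0.5
depth_1 = 3
height_1 = 2.5
pos_x_2 = 5.5
pos_y_2 = 5
radius_2 = 2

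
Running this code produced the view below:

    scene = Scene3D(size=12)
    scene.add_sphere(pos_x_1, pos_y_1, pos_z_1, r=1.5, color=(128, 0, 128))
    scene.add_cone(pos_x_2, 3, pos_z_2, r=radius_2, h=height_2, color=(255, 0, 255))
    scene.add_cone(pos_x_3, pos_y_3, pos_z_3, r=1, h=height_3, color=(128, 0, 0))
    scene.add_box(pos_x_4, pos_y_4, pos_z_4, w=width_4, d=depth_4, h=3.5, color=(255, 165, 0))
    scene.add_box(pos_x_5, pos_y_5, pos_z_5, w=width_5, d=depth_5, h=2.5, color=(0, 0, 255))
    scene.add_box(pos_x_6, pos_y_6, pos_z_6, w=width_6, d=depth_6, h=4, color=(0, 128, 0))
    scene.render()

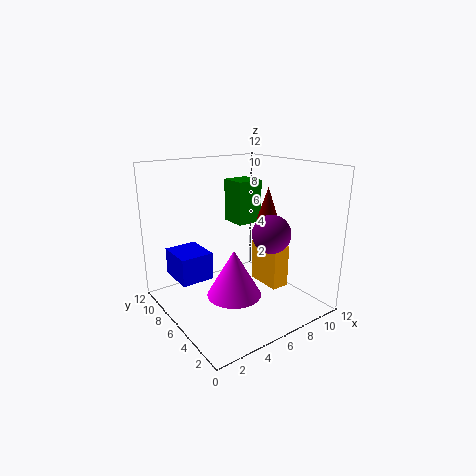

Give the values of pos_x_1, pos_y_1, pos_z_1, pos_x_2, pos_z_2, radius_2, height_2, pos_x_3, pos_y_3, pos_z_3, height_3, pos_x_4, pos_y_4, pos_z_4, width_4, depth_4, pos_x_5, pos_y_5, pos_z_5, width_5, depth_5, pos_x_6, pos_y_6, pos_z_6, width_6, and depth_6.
pos_x_1 = 7
pos_y_1 = 3
pos_z_1 = 7
pos_x_2 = 3.5
pos_z_2 = 3
radius_2 = 2
height_2 = 3.5
pos_x_3 = 10.5
pos_y_3 = 7.5
pos_z_3 = 6.5
height_3 = 3
pos_x_4 = 7.5
pos_y_4 = 3
pos_z_4 = 2
width_4 = 1.5
depth_4 = 3
pos_x_5 = 2
pos_y_5 = 8.5
pos_z_5 = 1.5
width_5 = 3
depth_5 = 3.5
pos_x_6 = 8
pos_y_6 = 8.5
pos_z_6 = 6
width_6 = 2.5
depth_6 = 2.5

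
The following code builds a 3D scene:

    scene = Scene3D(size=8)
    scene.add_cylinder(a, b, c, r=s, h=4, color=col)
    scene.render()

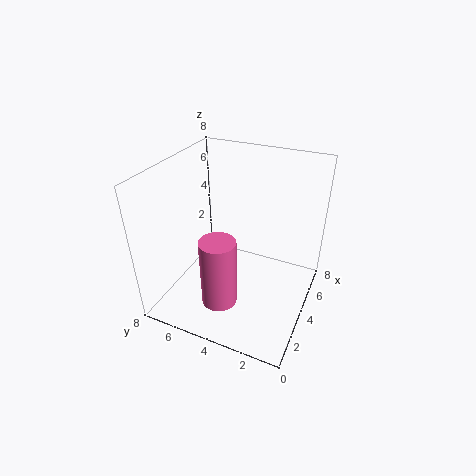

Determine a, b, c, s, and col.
a = 2.5, b = 4.5, c = 0.5, s = 1, col = 'hotpink'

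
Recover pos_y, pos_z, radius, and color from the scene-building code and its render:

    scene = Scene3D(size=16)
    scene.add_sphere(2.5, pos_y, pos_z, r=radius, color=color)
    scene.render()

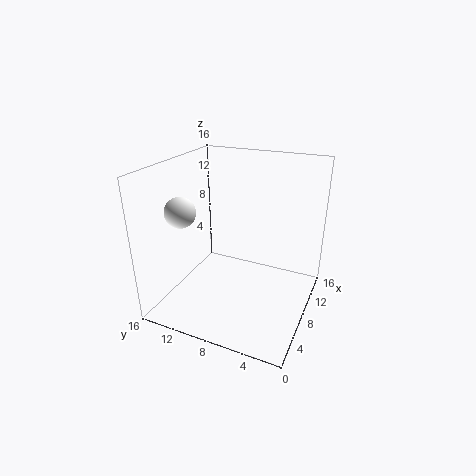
pos_y = 11.5
pos_z = 12.5
radius = 1.5
color = 'white'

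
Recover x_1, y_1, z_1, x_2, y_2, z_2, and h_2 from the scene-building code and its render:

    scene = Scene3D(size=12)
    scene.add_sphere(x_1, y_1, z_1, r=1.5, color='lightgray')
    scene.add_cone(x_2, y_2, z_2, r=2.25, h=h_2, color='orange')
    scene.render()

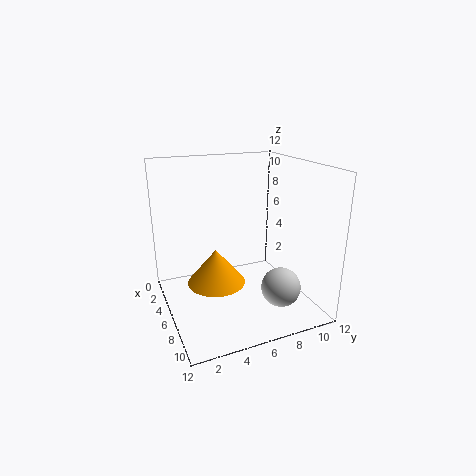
x_1 = 10.25
y_1 = 7.75
z_1 = 3.25
x_2 = 7.5
y_2 = 3.5
z_2 = 3.25
h_2 = 2.75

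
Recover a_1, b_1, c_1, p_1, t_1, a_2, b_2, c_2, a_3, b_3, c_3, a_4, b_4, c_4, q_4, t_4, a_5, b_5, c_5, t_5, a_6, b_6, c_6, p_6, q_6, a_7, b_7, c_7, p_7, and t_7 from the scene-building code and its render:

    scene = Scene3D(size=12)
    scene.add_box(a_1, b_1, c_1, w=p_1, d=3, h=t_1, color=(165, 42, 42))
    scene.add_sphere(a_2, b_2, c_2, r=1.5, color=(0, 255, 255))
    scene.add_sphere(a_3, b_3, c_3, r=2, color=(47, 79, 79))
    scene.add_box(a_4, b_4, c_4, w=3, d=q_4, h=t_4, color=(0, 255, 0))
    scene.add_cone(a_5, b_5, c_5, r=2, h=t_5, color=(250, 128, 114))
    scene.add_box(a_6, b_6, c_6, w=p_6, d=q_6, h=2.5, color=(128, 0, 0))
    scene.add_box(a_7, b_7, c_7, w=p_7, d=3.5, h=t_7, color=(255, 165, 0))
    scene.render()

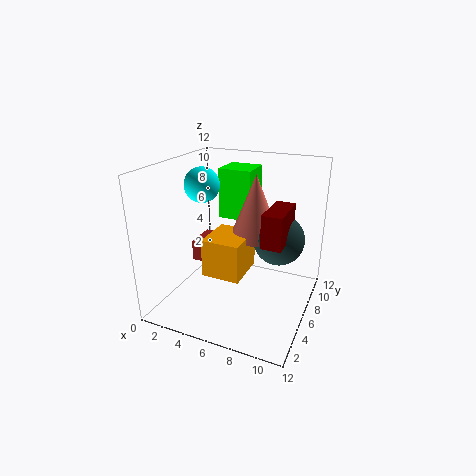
a_1 = 0.5
b_1 = 7.5
c_1 = 2
p_1 = 1.5
t_1 = 2
a_2 = 2.5
b_2 = 6.5
c_2 = 10
a_3 = 9.5
b_3 = 6
c_3 = 6.5
a_4 = 3
b_4 = 8.5
c_4 = 6.5
q_4 = 3
t_4 = 4.5
a_5 = 7.5
b_5 = 6
c_5 = 6.5
t_5 = 5
a_6 = 9
b_6 = 3
c_6 = 7
p_6 = 1.5
q_6 = 3.5
a_7 = 4.5
b_7 = 2.5
c_7 = 4
p_7 = 3
t_7 = 3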